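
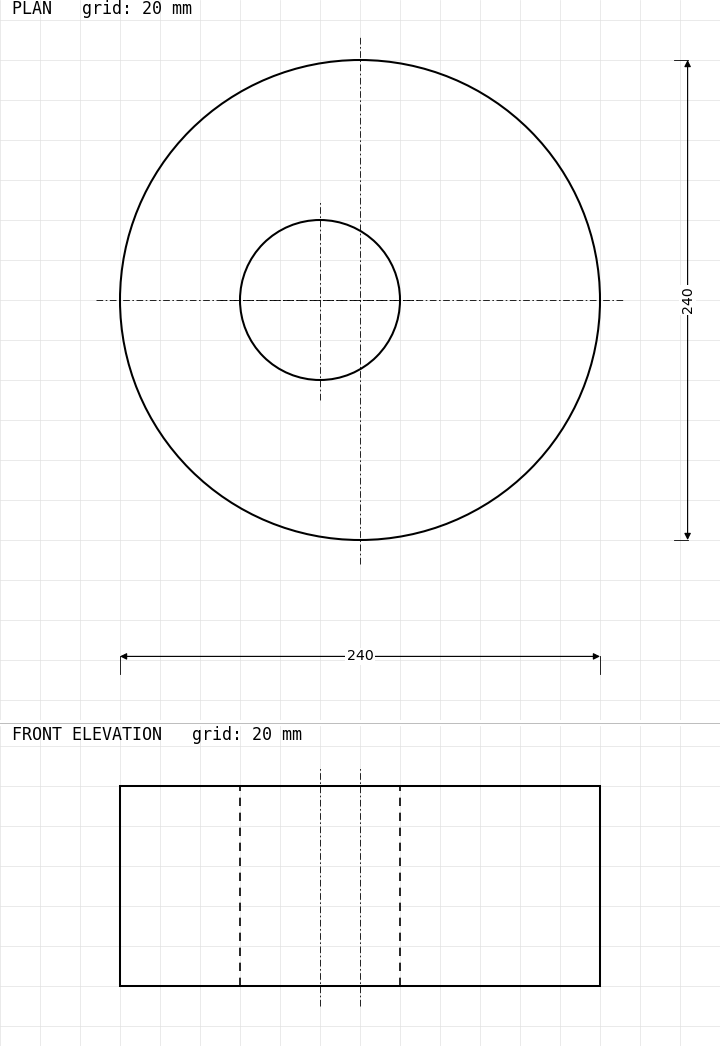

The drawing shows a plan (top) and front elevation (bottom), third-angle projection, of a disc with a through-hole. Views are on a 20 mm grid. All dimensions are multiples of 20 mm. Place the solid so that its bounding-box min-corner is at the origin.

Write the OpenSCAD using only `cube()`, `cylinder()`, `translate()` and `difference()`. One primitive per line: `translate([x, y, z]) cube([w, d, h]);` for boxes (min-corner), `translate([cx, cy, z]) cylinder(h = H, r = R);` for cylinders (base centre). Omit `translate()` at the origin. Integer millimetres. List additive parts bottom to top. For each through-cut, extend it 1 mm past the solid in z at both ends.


difference() {
  translate([120, 120, 0]) cylinder(h = 100, r = 120);
  translate([100, 120, -1]) cylinder(h = 102, r = 40);
}


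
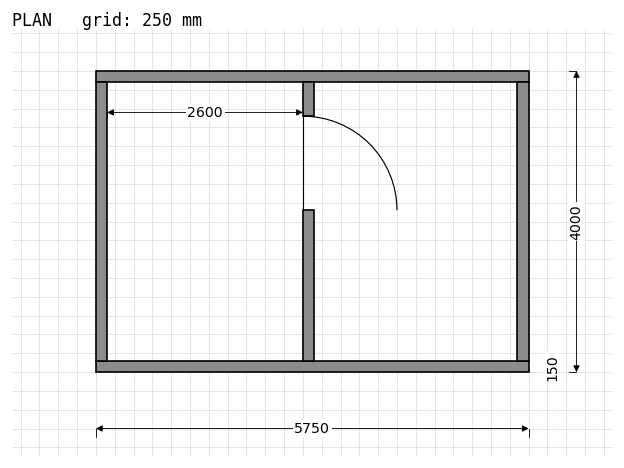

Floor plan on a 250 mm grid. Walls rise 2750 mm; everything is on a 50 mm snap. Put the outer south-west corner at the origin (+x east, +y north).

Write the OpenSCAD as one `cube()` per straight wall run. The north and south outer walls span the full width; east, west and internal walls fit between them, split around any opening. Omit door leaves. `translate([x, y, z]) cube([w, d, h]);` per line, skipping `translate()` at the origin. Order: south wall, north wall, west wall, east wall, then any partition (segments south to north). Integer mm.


cube([5750, 150, 2750]);
translate([0, 3850, 0]) cube([5750, 150, 2750]);
translate([0, 150, 0]) cube([150, 3700, 2750]);
translate([5600, 150, 0]) cube([150, 3700, 2750]);
translate([2750, 150, 0]) cube([150, 2000, 2750]);
translate([2750, 3400, 0]) cube([150, 450, 2750]);


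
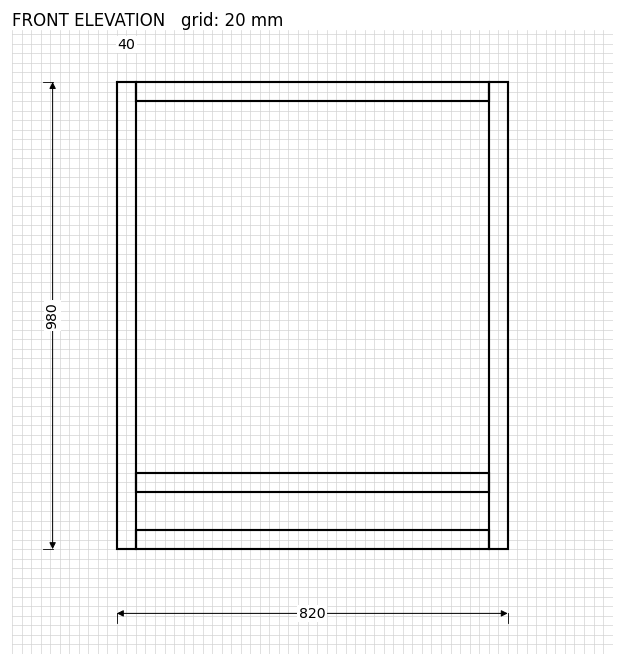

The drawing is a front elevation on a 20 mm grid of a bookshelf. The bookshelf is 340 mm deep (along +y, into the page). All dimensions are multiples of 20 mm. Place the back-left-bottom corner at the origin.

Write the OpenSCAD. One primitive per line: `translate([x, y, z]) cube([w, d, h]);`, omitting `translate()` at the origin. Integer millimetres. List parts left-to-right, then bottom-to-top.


cube([40, 340, 980]);
translate([40, 0, 0]) cube([740, 340, 40]);
translate([40, 0, 120]) cube([740, 340, 40]);
translate([40, 0, 940]) cube([740, 340, 40]);
translate([780, 0, 0]) cube([40, 340, 980]);


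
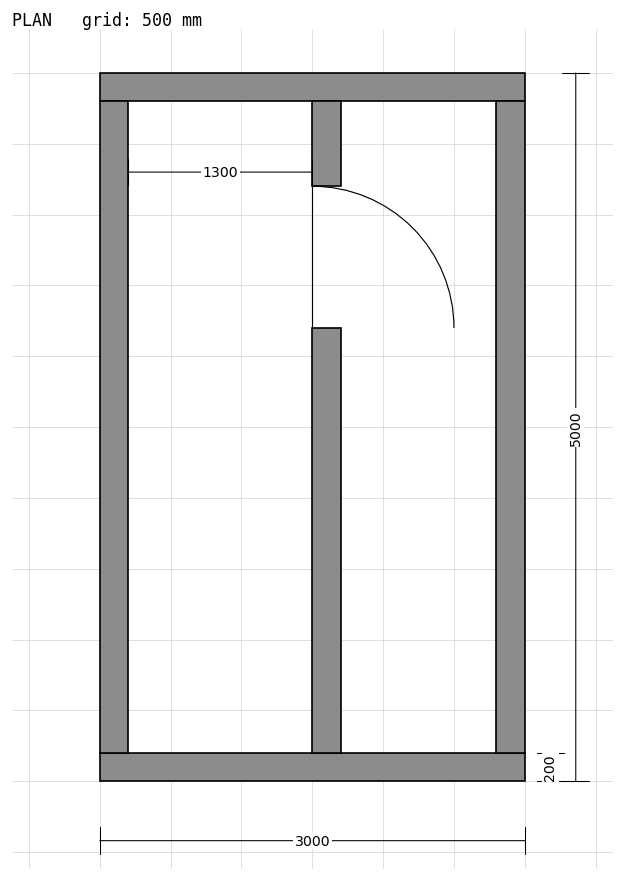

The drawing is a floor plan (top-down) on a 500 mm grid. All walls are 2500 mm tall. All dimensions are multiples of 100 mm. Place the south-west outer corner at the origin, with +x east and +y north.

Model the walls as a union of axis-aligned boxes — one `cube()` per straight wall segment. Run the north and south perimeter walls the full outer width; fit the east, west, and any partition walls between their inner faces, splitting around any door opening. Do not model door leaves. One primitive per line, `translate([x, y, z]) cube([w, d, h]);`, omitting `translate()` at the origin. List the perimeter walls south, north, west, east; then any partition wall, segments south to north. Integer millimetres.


cube([3000, 200, 2500]);
translate([0, 4800, 0]) cube([3000, 200, 2500]);
translate([0, 200, 0]) cube([200, 4600, 2500]);
translate([2800, 200, 0]) cube([200, 4600, 2500]);
translate([1500, 200, 0]) cube([200, 3000, 2500]);
translate([1500, 4200, 0]) cube([200, 600, 2500]);


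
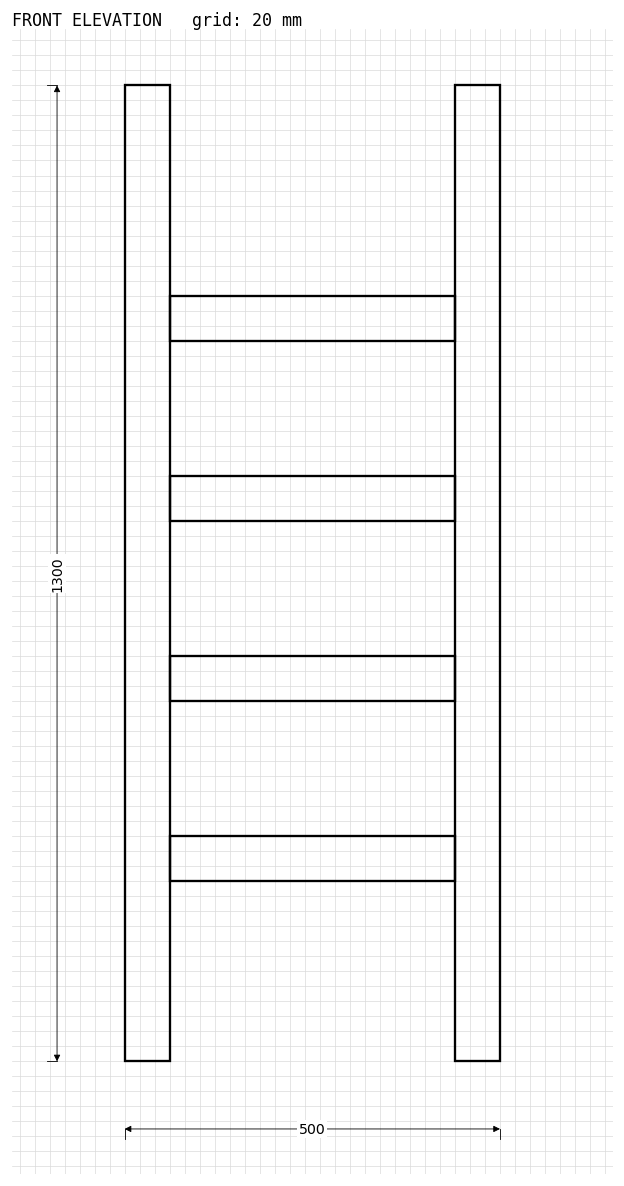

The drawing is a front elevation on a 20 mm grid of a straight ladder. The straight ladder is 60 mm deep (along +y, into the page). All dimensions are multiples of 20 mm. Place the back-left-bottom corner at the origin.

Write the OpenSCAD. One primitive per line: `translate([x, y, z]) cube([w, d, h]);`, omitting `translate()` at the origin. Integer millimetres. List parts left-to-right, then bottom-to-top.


cube([60, 60, 1300]);
translate([60, 0, 240]) cube([380, 60, 60]);
translate([60, 0, 480]) cube([380, 60, 60]);
translate([60, 0, 720]) cube([380, 60, 60]);
translate([60, 0, 960]) cube([380, 60, 60]);
translate([440, 0, 0]) cube([60, 60, 1300]);


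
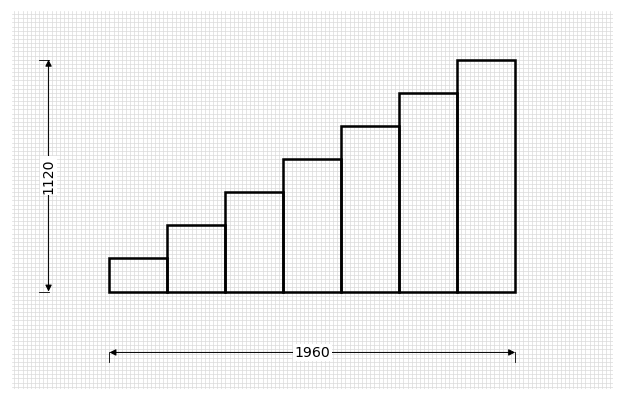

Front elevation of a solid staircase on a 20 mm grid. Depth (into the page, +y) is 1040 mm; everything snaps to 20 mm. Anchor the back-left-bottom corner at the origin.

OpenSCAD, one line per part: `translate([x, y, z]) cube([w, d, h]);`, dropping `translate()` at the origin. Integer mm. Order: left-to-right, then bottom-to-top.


cube([280, 1040, 160]);
translate([280, 0, 0]) cube([280, 1040, 320]);
translate([560, 0, 0]) cube([280, 1040, 480]);
translate([840, 0, 0]) cube([280, 1040, 640]);
translate([1120, 0, 0]) cube([280, 1040, 800]);
translate([1400, 0, 0]) cube([280, 1040, 960]);
translate([1680, 0, 0]) cube([280, 1040, 1120]);


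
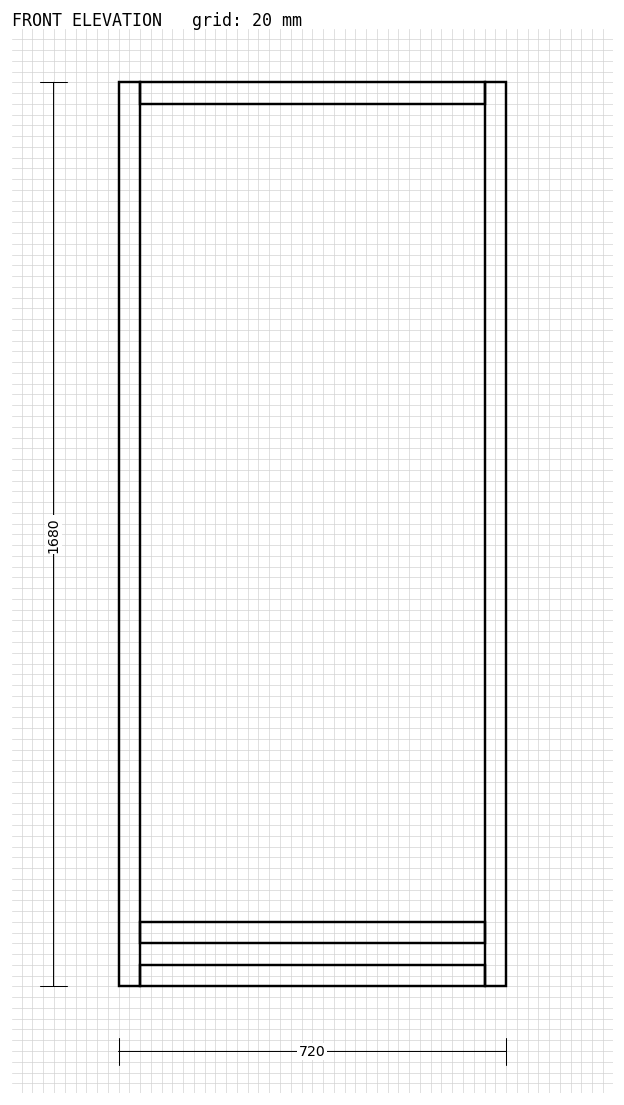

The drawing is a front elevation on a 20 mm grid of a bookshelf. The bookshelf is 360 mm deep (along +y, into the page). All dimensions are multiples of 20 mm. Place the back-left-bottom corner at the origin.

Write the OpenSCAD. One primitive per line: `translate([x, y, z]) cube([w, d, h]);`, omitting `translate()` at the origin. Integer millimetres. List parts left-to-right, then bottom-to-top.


cube([40, 360, 1680]);
translate([40, 0, 0]) cube([640, 360, 40]);
translate([40, 0, 80]) cube([640, 360, 40]);
translate([40, 0, 1640]) cube([640, 360, 40]);
translate([680, 0, 0]) cube([40, 360, 1680]);


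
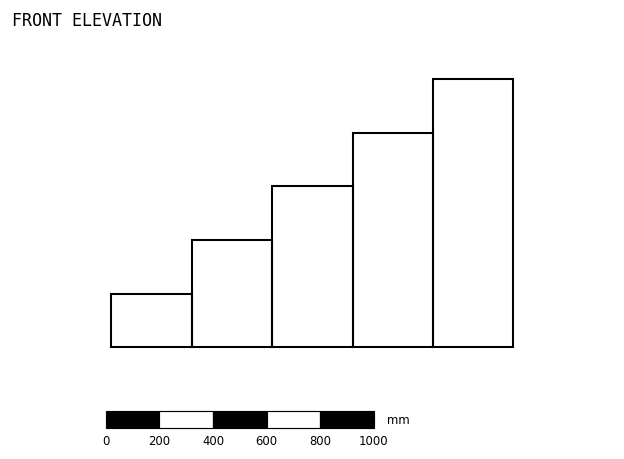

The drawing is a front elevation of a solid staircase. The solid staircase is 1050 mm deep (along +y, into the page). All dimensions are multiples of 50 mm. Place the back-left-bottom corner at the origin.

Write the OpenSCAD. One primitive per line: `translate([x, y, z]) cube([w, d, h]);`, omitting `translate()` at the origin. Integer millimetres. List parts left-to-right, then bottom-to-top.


cube([300, 1050, 200]);
translate([300, 0, 0]) cube([300, 1050, 400]);
translate([600, 0, 0]) cube([300, 1050, 600]);
translate([900, 0, 0]) cube([300, 1050, 800]);
translate([1200, 0, 0]) cube([300, 1050, 1000]);


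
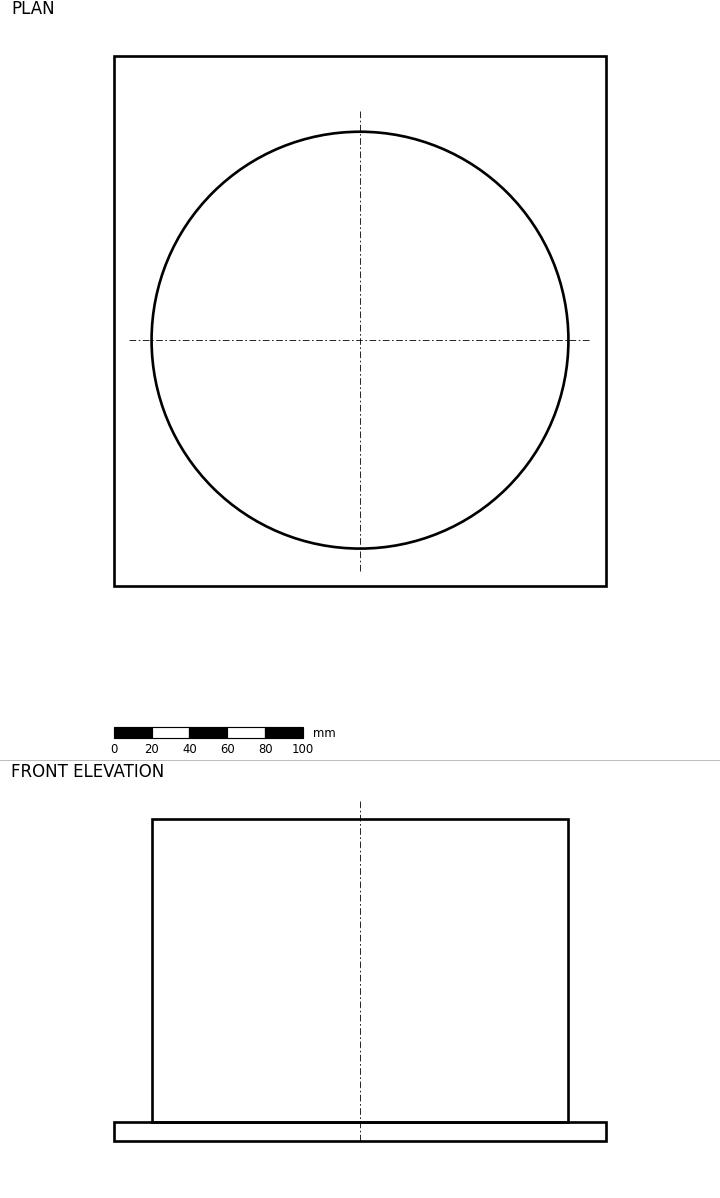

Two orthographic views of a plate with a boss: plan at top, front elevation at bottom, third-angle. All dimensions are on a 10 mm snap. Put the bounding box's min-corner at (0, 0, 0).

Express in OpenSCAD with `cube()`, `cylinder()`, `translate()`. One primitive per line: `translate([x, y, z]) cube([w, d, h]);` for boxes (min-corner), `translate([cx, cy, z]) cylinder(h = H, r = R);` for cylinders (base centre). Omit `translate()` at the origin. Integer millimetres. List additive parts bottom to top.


cube([260, 280, 10]);
translate([130, 130, 10]) cylinder(h = 160, r = 110);


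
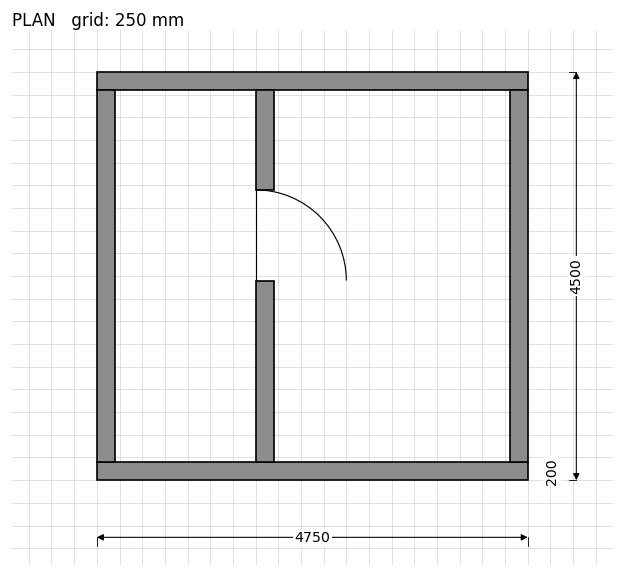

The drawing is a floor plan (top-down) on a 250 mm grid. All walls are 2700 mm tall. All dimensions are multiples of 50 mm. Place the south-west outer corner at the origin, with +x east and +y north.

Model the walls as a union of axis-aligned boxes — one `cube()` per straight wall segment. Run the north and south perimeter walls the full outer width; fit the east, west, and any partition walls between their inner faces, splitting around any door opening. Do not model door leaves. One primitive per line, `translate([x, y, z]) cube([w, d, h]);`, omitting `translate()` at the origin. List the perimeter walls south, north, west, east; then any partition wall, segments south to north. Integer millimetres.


cube([4750, 200, 2700]);
translate([0, 4300, 0]) cube([4750, 200, 2700]);
translate([0, 200, 0]) cube([200, 4100, 2700]);
translate([4550, 200, 0]) cube([200, 4100, 2700]);
translate([1750, 200, 0]) cube([200, 2000, 2700]);
translate([1750, 3200, 0]) cube([200, 1100, 2700]);


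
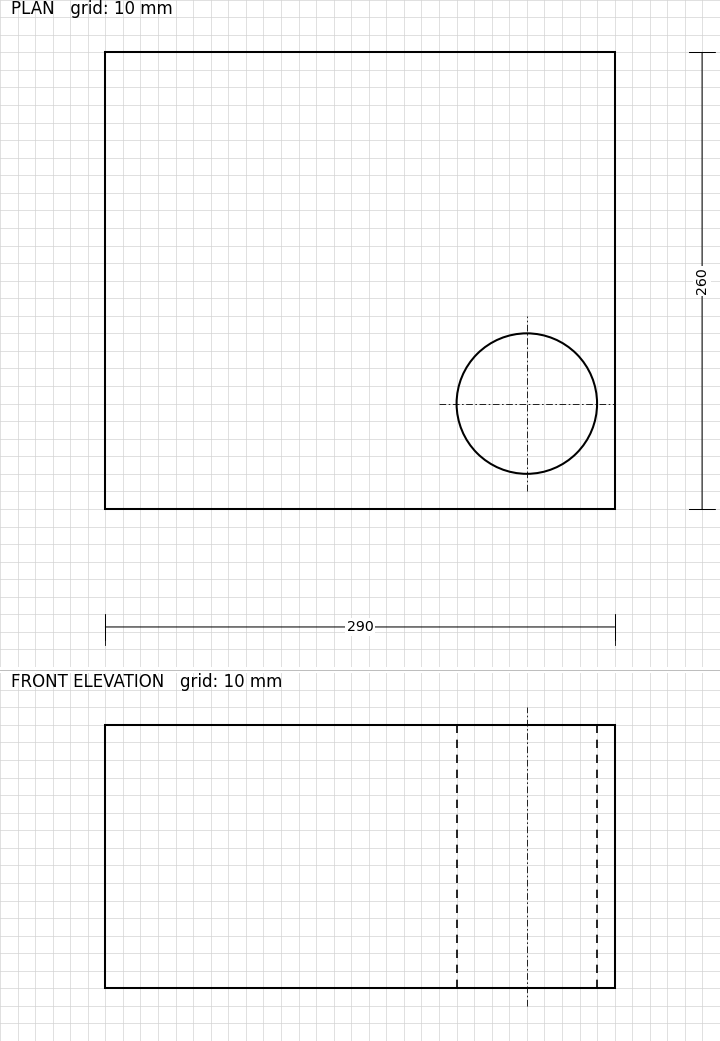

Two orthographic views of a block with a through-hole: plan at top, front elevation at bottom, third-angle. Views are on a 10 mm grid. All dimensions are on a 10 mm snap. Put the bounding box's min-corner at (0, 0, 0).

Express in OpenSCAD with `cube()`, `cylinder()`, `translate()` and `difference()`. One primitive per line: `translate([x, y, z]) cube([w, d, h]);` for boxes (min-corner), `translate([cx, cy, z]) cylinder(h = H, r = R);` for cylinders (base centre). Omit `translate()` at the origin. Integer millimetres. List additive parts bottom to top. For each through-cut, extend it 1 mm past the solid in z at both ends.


difference() {
  cube([290, 260, 150]);
  translate([240, 60, -1]) cylinder(h = 152, r = 40);
}


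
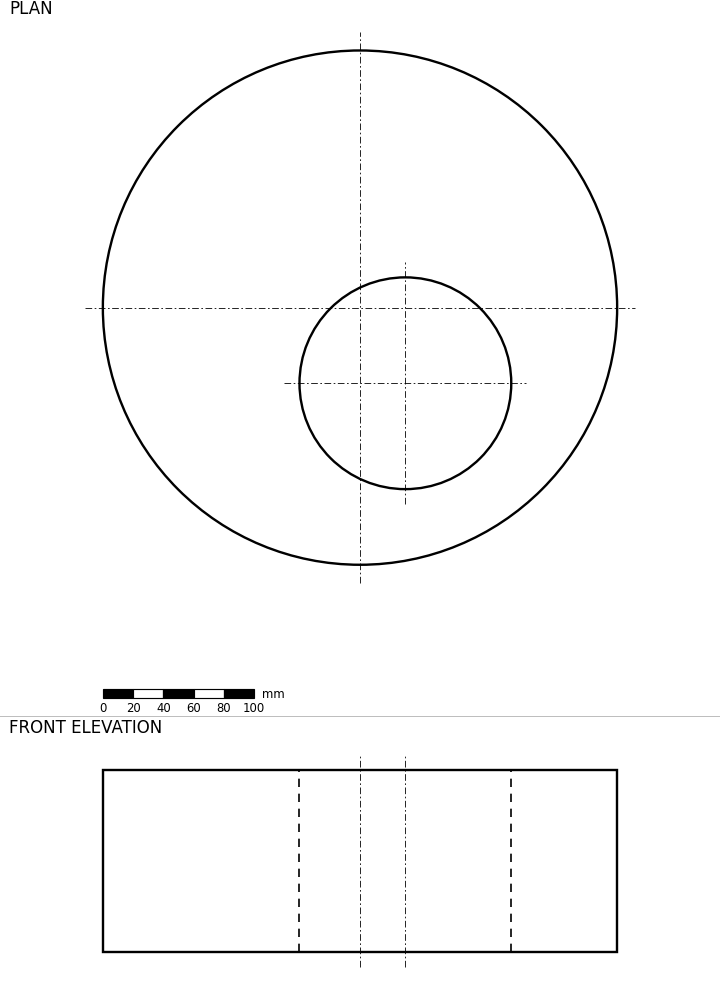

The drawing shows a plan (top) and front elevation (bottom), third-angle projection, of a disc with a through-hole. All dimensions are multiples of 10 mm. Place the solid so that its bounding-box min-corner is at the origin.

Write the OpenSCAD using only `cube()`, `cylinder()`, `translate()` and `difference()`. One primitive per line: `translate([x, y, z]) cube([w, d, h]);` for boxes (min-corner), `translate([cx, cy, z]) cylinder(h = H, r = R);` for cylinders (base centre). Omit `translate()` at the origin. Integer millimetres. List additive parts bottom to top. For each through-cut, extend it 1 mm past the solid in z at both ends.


difference() {
  translate([170, 170, 0]) cylinder(h = 120, r = 170);
  translate([200, 120, -1]) cylinder(h = 122, r = 70);
}


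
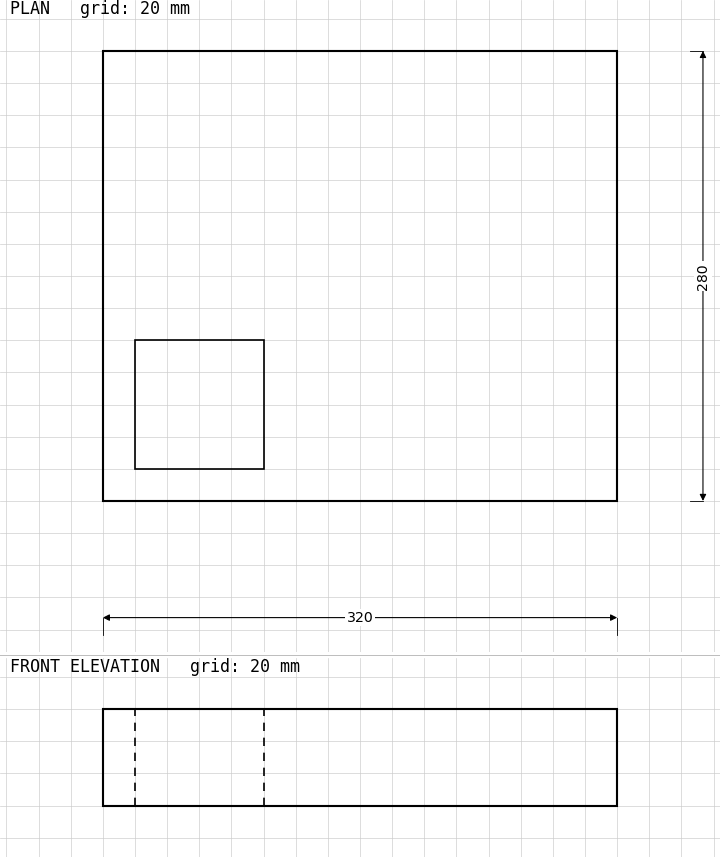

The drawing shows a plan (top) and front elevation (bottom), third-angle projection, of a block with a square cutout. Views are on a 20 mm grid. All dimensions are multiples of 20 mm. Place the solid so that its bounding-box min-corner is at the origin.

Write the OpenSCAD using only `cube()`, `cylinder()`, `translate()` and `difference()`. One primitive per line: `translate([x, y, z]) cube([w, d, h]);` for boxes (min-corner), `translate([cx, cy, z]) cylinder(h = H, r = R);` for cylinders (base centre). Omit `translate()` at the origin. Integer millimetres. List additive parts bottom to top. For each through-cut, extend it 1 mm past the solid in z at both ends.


difference() {
  cube([320, 280, 60]);
  translate([20, 20, -1]) cube([80, 80, 62]);
}


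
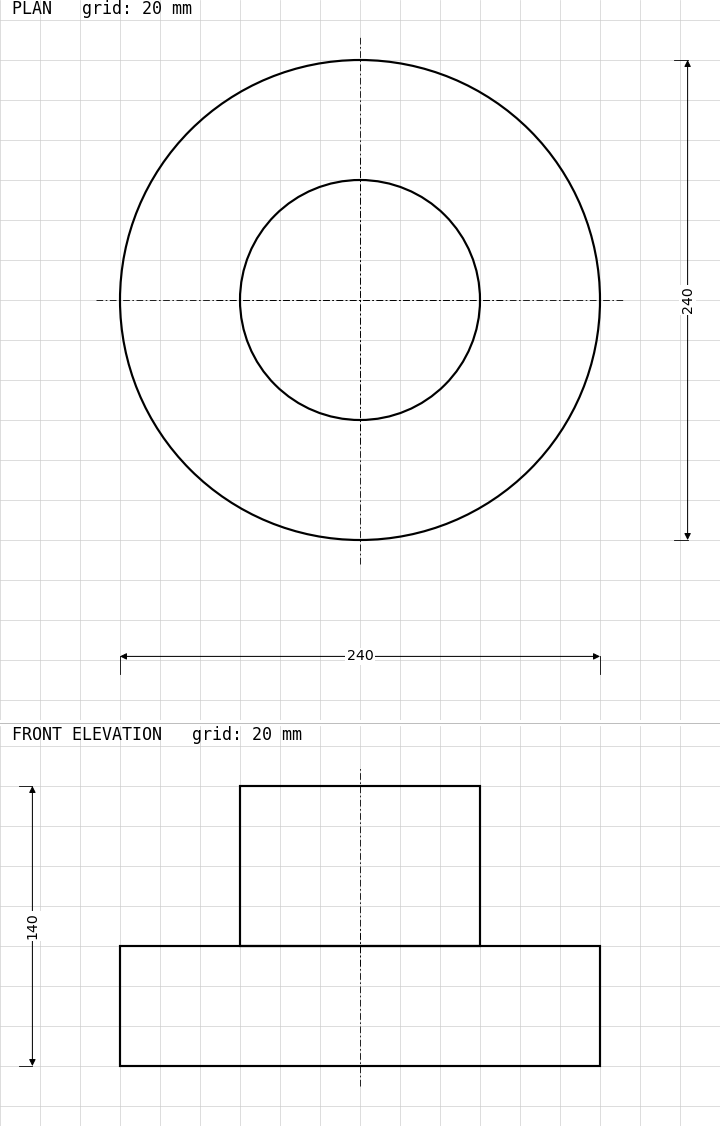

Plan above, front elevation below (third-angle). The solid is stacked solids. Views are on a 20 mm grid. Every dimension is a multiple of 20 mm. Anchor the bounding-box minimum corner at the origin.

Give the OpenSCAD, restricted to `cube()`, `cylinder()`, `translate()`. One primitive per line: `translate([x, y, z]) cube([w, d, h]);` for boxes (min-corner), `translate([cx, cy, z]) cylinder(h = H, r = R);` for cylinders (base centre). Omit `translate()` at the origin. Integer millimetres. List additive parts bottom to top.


translate([120, 120, 0]) cylinder(h = 60, r = 120);
translate([120, 120, 60]) cylinder(h = 80, r = 60);


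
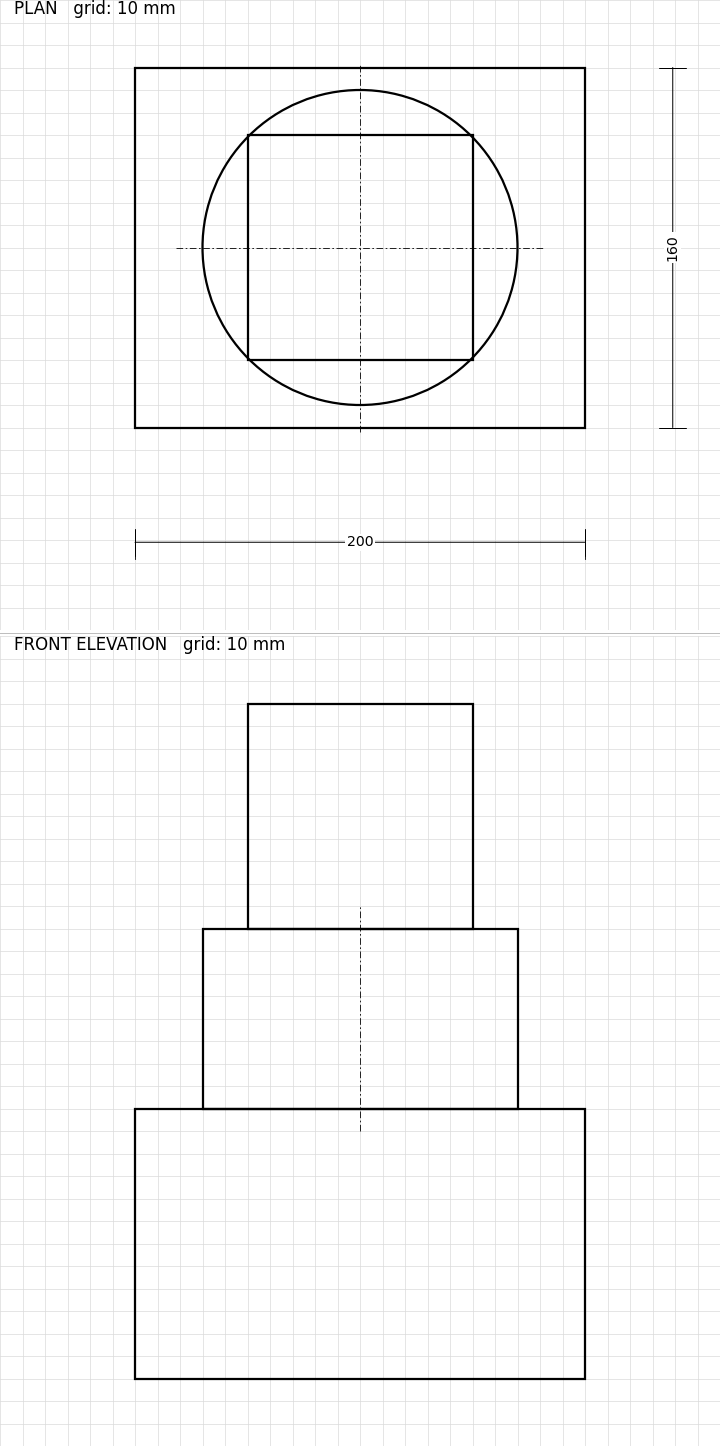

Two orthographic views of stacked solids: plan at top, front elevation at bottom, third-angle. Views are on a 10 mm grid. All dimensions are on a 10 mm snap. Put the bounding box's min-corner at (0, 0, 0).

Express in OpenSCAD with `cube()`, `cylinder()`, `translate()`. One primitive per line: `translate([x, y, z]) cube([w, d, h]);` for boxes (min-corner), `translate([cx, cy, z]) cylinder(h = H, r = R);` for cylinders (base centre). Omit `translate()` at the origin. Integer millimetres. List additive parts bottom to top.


cube([200, 160, 120]);
translate([100, 80, 120]) cylinder(h = 80, r = 70);
translate([50, 30, 200]) cube([100, 100, 100]);


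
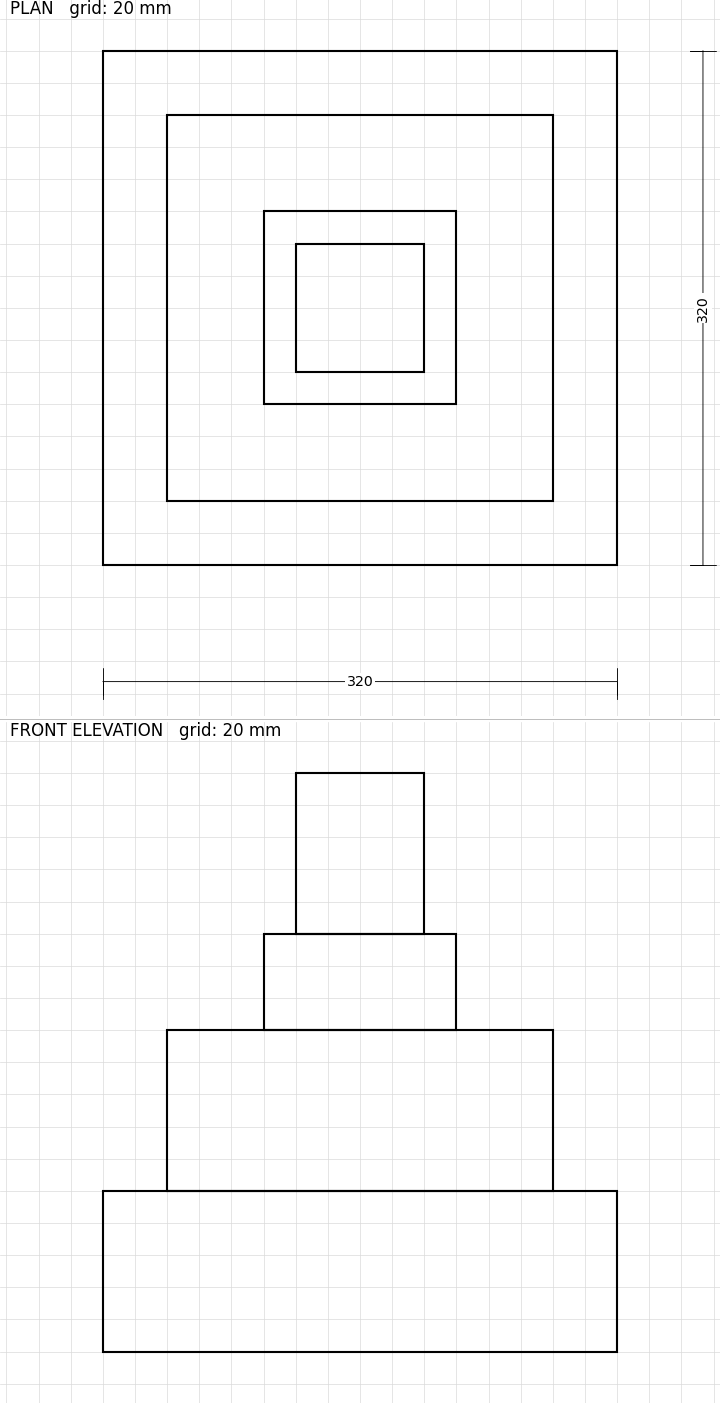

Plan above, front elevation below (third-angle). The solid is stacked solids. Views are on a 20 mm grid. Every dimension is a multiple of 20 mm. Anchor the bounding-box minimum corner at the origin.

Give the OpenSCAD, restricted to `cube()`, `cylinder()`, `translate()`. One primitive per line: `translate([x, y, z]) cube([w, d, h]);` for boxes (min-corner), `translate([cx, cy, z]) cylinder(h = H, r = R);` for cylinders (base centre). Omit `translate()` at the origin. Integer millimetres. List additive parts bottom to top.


cube([320, 320, 100]);
translate([40, 40, 100]) cube([240, 240, 100]);
translate([100, 100, 200]) cube([120, 120, 60]);
translate([120, 120, 260]) cube([80, 80, 100]);


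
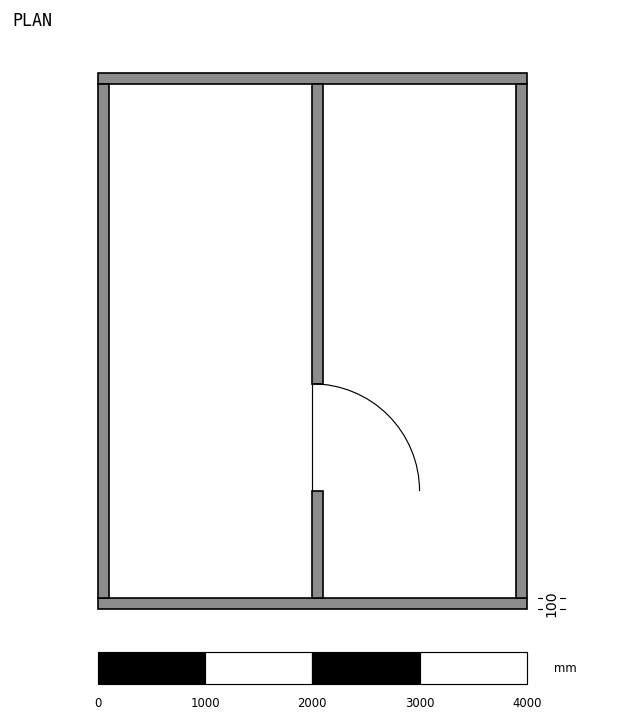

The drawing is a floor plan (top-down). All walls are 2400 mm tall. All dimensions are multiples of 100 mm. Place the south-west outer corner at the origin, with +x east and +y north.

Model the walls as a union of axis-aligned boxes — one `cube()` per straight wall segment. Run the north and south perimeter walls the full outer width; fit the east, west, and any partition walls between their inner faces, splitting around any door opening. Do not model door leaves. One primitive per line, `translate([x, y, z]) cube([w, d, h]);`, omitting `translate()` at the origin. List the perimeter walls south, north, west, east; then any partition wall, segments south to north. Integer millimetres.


cube([4000, 100, 2400]);
translate([0, 4900, 0]) cube([4000, 100, 2400]);
translate([0, 100, 0]) cube([100, 4800, 2400]);
translate([3900, 100, 0]) cube([100, 4800, 2400]);
translate([2000, 100, 0]) cube([100, 1000, 2400]);
translate([2000, 2100, 0]) cube([100, 2800, 2400]);


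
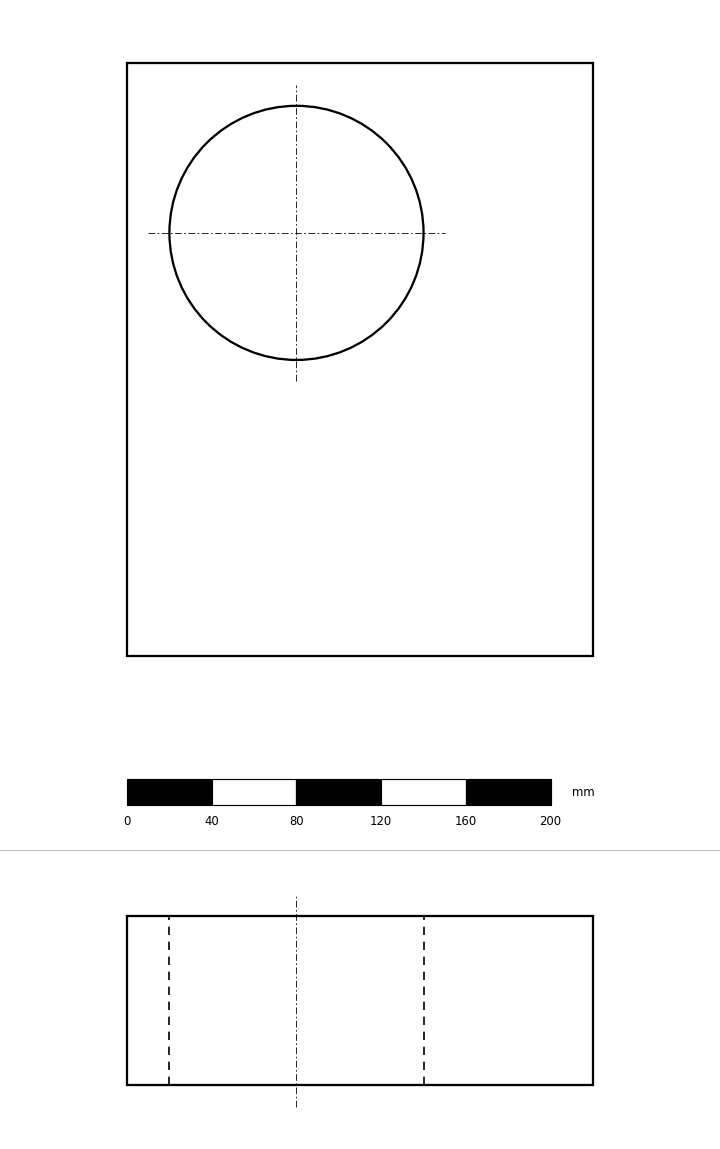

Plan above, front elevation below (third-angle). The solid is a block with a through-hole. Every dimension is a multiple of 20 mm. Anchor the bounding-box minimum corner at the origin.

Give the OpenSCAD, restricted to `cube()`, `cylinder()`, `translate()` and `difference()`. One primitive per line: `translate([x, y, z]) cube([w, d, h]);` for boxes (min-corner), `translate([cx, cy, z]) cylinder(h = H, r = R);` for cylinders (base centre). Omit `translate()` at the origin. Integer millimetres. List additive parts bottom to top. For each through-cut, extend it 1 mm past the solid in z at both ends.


difference() {
  cube([220, 280, 80]);
  translate([80, 200, -1]) cylinder(h = 82, r = 60);
}


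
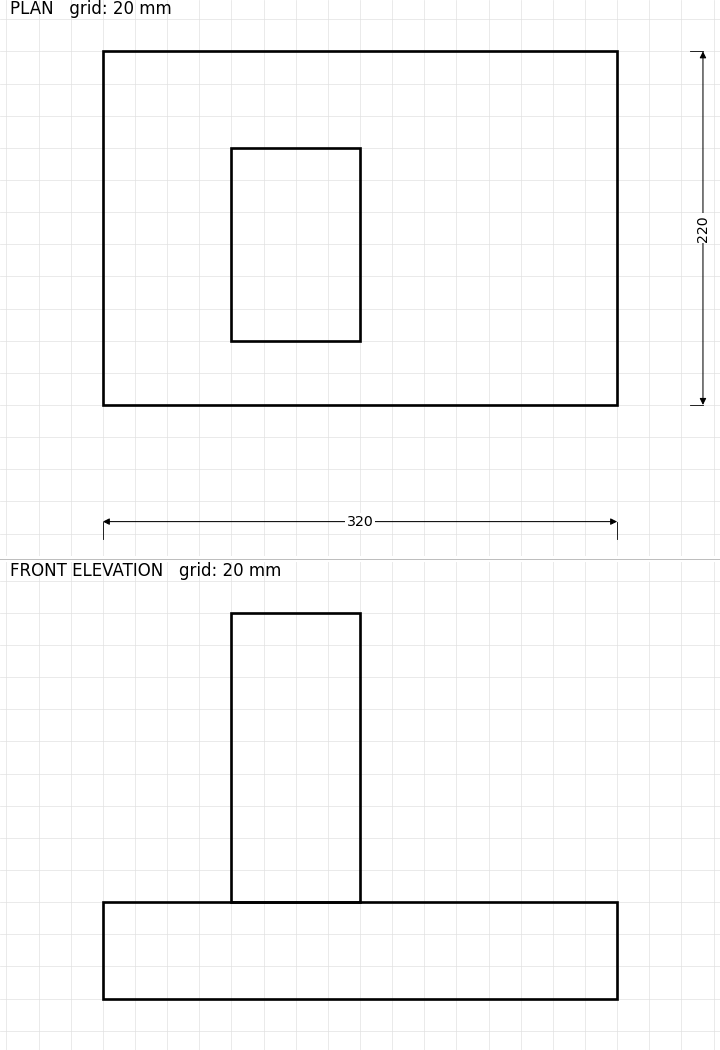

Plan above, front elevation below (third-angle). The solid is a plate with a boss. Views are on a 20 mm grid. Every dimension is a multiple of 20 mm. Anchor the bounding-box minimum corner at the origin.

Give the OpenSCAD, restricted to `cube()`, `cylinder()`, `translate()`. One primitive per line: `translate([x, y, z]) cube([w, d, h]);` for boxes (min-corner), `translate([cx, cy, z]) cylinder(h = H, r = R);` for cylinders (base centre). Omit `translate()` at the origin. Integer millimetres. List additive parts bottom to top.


cube([320, 220, 60]);
translate([80, 40, 60]) cube([80, 120, 180]);


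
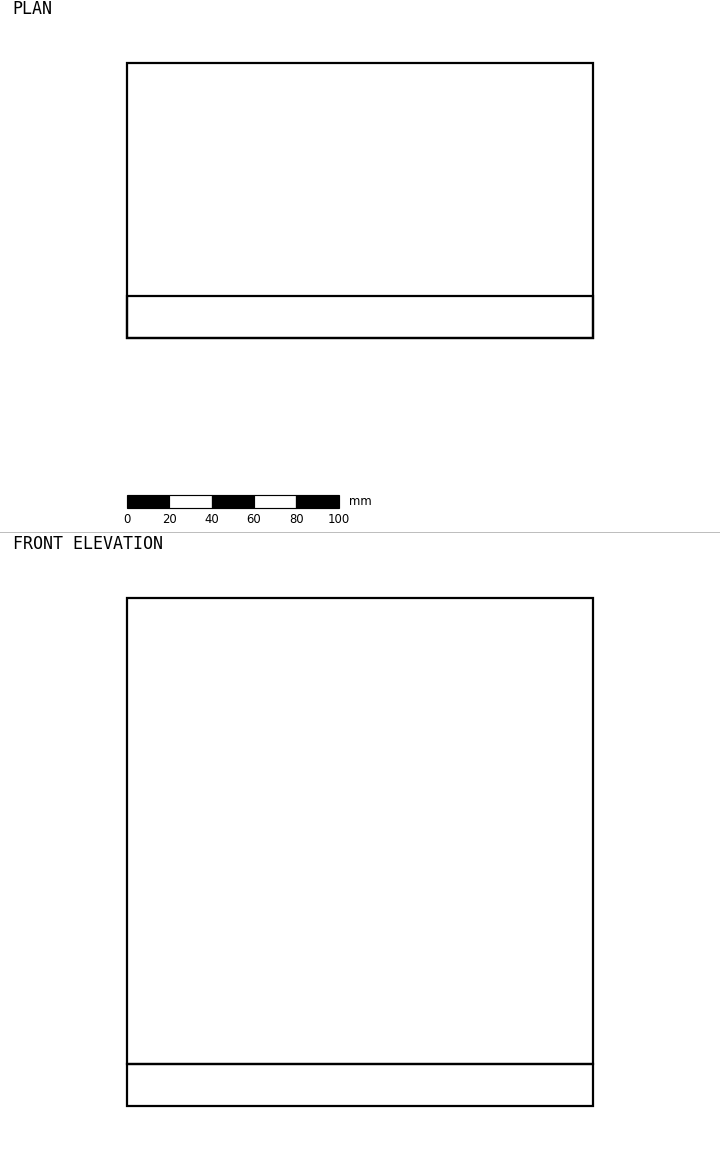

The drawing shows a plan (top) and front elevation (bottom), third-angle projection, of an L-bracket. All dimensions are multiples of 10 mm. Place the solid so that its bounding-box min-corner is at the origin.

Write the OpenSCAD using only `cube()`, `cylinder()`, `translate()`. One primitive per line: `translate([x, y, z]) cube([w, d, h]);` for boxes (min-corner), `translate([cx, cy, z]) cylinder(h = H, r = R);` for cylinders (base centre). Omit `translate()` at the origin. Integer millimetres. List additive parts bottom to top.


cube([220, 130, 20]);
translate([0, 0, 20]) cube([220, 20, 220]);


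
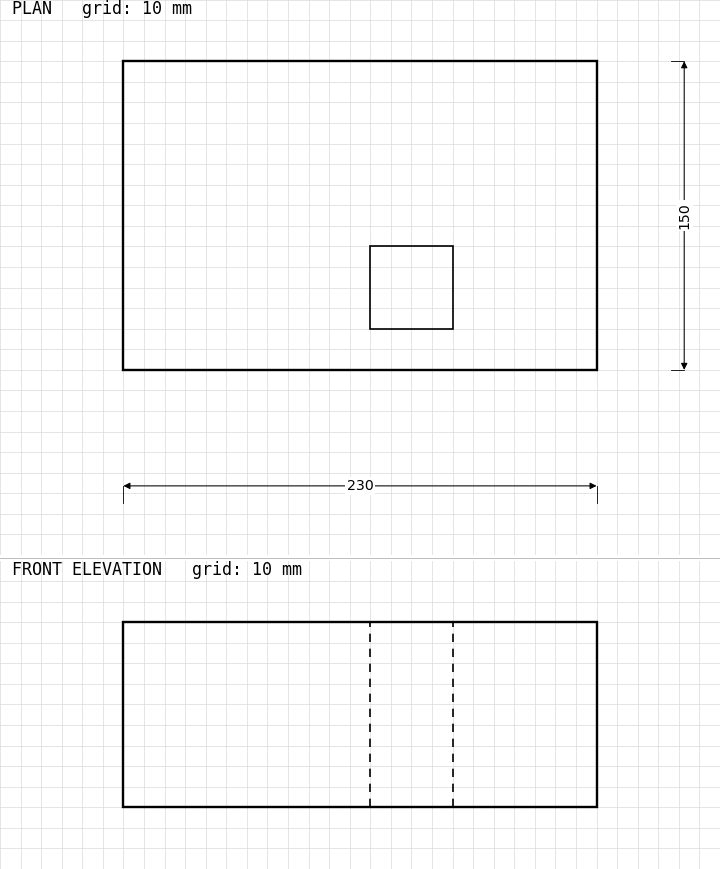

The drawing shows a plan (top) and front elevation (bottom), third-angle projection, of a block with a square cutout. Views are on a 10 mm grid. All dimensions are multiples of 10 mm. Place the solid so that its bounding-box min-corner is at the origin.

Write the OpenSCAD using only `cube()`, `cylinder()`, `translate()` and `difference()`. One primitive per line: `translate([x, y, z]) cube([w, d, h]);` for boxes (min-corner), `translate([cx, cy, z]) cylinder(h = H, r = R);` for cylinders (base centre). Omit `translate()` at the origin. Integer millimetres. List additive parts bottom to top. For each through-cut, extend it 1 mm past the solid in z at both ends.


difference() {
  cube([230, 150, 90]);
  translate([120, 20, -1]) cube([40, 40, 92]);
}


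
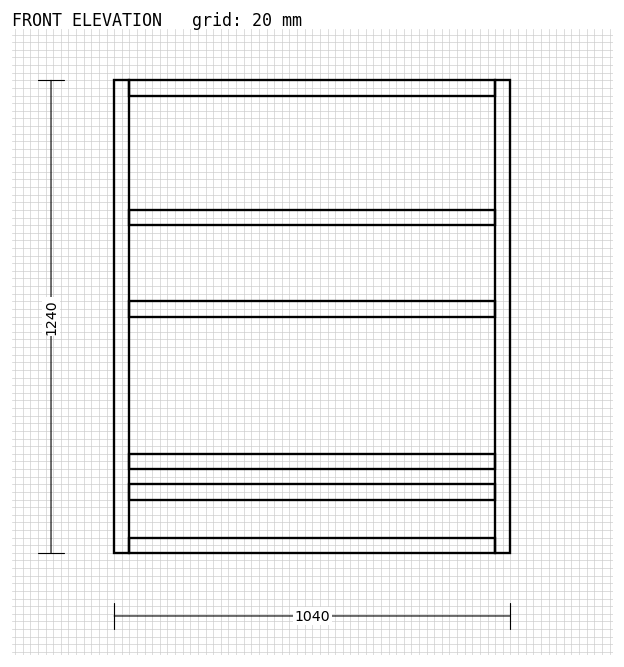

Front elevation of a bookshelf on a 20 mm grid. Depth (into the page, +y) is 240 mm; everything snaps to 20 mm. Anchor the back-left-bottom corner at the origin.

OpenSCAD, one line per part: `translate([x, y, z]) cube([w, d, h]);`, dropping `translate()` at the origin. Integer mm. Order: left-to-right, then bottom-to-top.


cube([40, 240, 1240]);
translate([40, 0, 0]) cube([960, 240, 40]);
translate([40, 0, 140]) cube([960, 240, 40]);
translate([40, 0, 220]) cube([960, 240, 40]);
translate([40, 0, 620]) cube([960, 240, 40]);
translate([40, 0, 860]) cube([960, 240, 40]);
translate([40, 0, 1200]) cube([960, 240, 40]);
translate([1000, 0, 0]) cube([40, 240, 1240]);


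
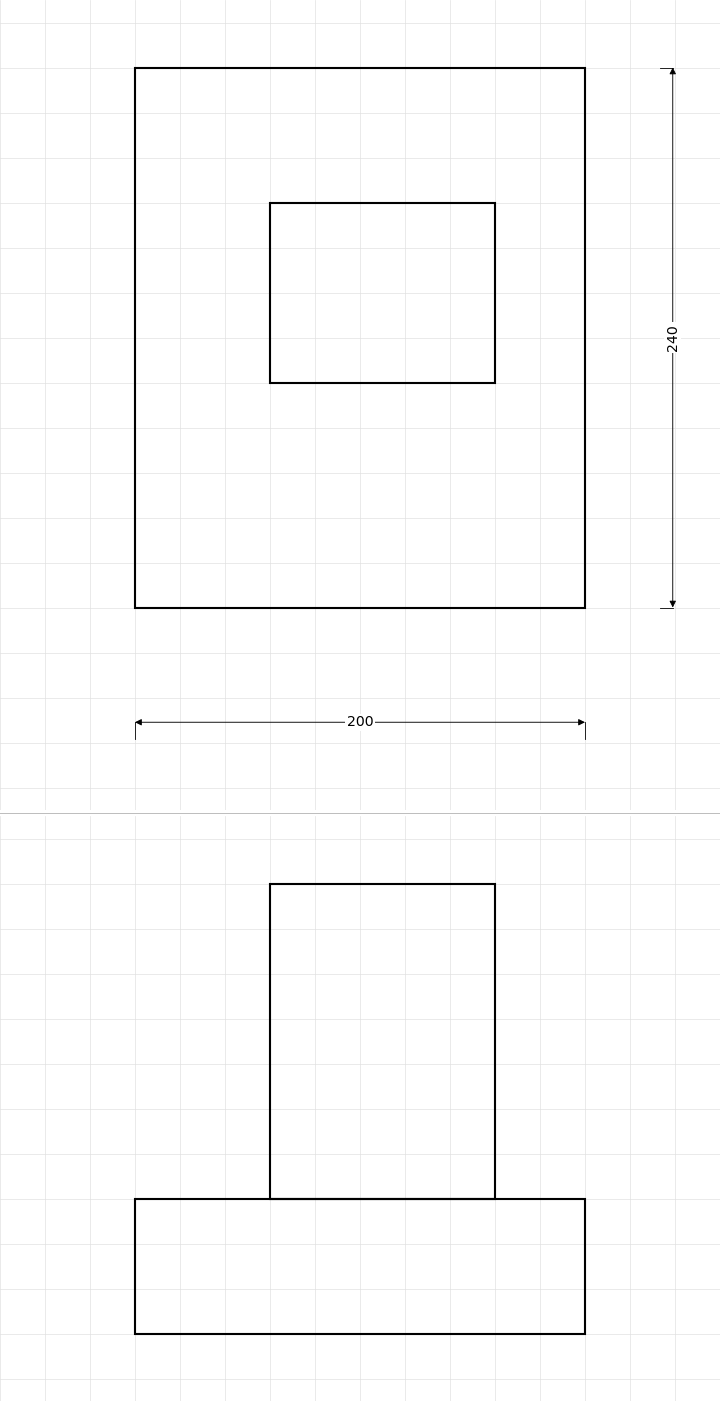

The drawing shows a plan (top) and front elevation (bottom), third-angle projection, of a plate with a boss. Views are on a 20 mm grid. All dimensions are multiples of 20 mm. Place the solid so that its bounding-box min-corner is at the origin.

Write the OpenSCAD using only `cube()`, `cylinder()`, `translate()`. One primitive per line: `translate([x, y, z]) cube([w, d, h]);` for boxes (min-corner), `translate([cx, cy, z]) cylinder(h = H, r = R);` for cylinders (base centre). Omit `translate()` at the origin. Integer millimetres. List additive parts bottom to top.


cube([200, 240, 60]);
translate([60, 100, 60]) cube([100, 80, 140]);


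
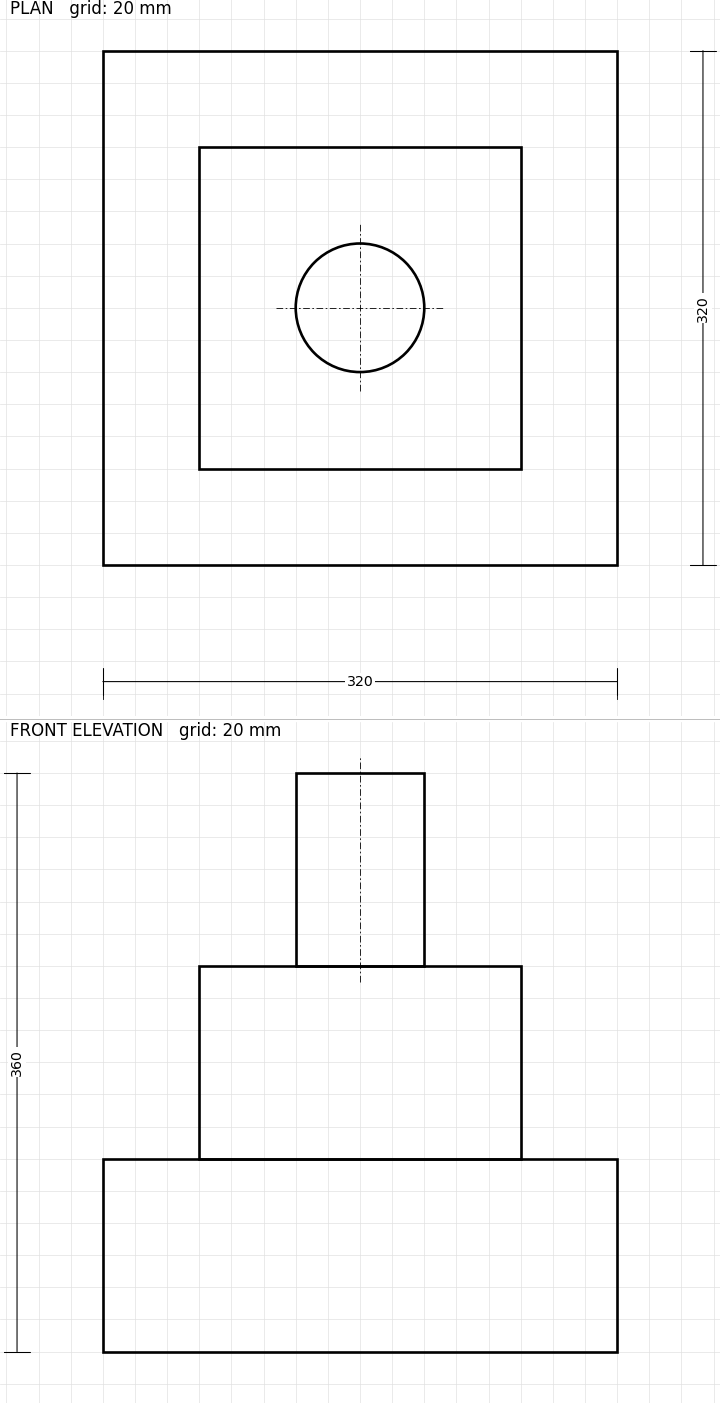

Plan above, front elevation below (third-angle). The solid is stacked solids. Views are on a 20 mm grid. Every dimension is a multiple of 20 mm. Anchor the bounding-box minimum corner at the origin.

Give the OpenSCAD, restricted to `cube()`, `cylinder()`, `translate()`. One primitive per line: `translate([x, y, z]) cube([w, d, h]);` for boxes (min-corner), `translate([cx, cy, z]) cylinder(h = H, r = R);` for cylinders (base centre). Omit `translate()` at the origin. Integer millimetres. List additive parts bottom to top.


cube([320, 320, 120]);
translate([60, 60, 120]) cube([200, 200, 120]);
translate([160, 160, 240]) cylinder(h = 120, r = 40);


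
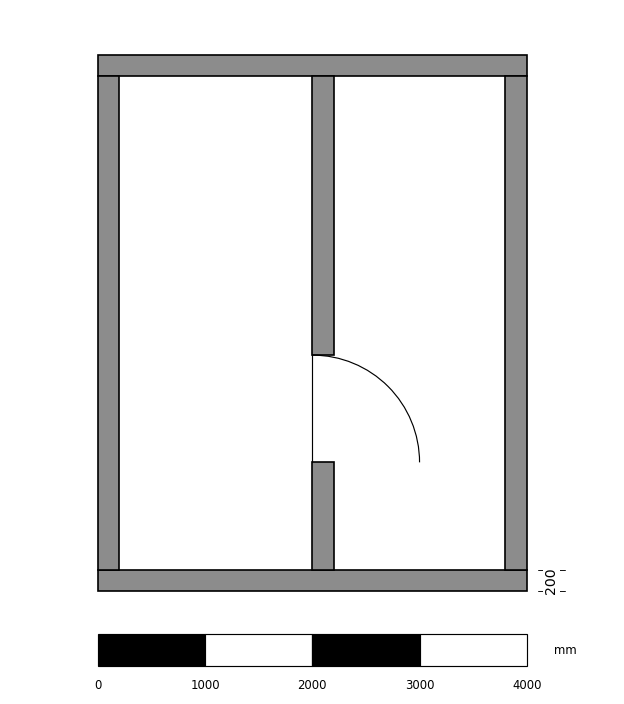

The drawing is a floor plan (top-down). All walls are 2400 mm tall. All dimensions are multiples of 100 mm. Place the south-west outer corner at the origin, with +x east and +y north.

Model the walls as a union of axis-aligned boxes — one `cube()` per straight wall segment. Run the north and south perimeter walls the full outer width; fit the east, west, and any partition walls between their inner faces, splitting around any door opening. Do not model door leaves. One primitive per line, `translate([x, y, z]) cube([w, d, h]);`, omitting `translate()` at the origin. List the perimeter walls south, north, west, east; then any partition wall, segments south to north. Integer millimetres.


cube([4000, 200, 2400]);
translate([0, 4800, 0]) cube([4000, 200, 2400]);
translate([0, 200, 0]) cube([200, 4600, 2400]);
translate([3800, 200, 0]) cube([200, 4600, 2400]);
translate([2000, 200, 0]) cube([200, 1000, 2400]);
translate([2000, 2200, 0]) cube([200, 2600, 2400]);


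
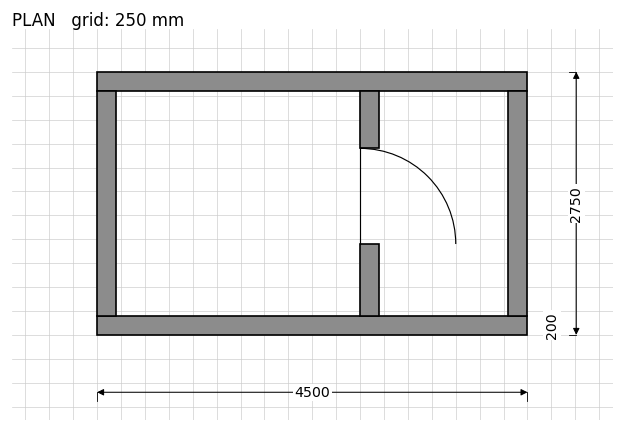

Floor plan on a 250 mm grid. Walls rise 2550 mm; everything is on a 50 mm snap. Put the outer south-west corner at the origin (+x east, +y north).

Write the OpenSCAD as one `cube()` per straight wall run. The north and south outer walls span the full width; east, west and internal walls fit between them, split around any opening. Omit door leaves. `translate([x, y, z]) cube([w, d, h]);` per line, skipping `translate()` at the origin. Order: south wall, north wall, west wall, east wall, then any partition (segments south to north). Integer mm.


cube([4500, 200, 2550]);
translate([0, 2550, 0]) cube([4500, 200, 2550]);
translate([0, 200, 0]) cube([200, 2350, 2550]);
translate([4300, 200, 0]) cube([200, 2350, 2550]);
translate([2750, 200, 0]) cube([200, 750, 2550]);
translate([2750, 1950, 0]) cube([200, 600, 2550]);


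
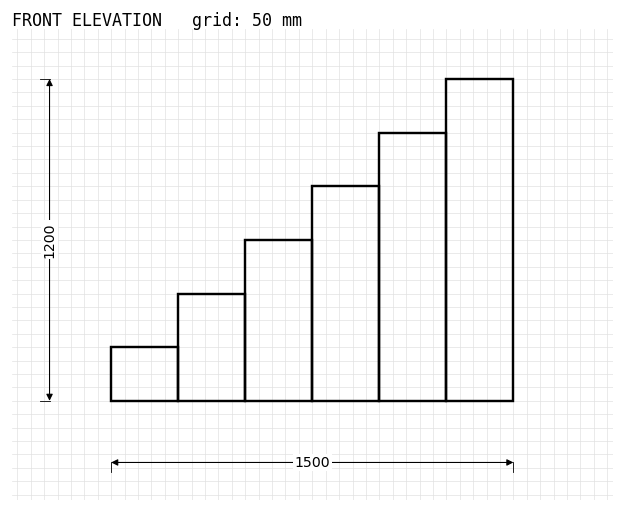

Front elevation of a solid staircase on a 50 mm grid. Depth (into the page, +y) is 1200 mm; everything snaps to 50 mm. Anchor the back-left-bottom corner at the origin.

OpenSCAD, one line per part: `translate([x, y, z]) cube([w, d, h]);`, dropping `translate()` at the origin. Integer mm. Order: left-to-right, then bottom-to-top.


cube([250, 1200, 200]);
translate([250, 0, 0]) cube([250, 1200, 400]);
translate([500, 0, 0]) cube([250, 1200, 600]);
translate([750, 0, 0]) cube([250, 1200, 800]);
translate([1000, 0, 0]) cube([250, 1200, 1000]);
translate([1250, 0, 0]) cube([250, 1200, 1200]);


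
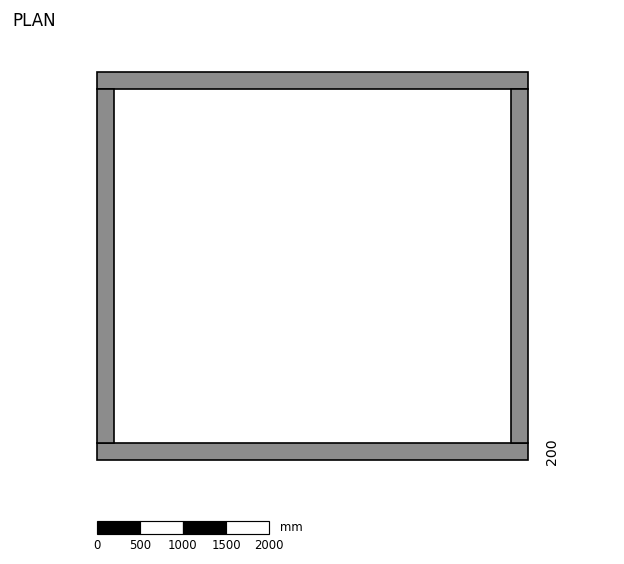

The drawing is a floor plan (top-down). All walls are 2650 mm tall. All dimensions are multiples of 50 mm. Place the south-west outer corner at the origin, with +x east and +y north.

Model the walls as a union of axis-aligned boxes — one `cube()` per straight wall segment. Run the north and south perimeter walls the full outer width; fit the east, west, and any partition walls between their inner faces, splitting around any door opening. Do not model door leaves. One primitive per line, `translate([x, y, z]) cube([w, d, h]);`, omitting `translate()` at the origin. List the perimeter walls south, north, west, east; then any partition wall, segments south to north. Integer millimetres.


cube([5000, 200, 2650]);
translate([0, 4300, 0]) cube([5000, 200, 2650]);
translate([0, 200, 0]) cube([200, 4100, 2650]);
translate([4800, 200, 0]) cube([200, 4100, 2650]);


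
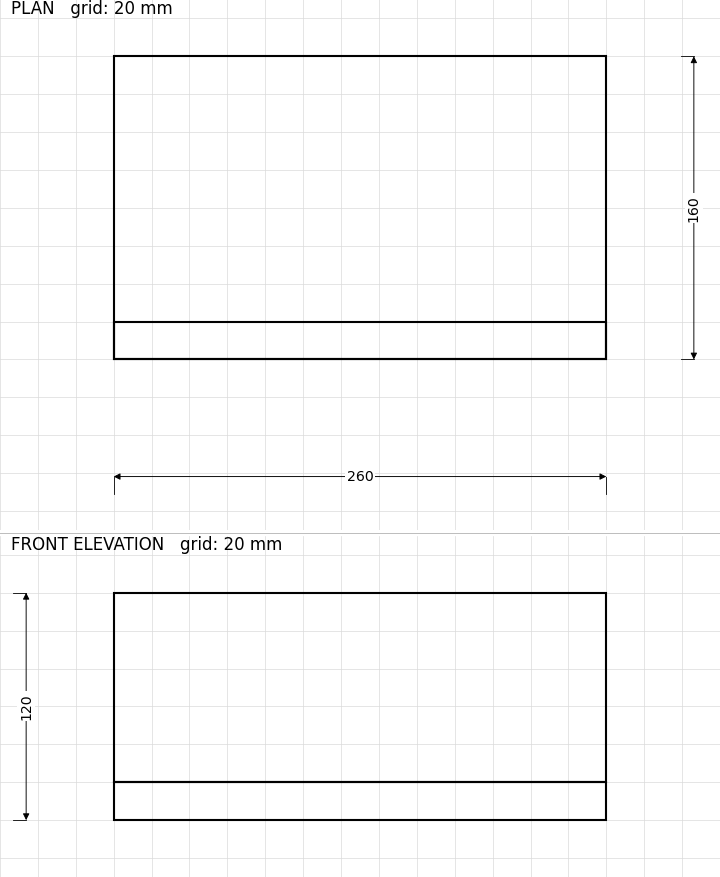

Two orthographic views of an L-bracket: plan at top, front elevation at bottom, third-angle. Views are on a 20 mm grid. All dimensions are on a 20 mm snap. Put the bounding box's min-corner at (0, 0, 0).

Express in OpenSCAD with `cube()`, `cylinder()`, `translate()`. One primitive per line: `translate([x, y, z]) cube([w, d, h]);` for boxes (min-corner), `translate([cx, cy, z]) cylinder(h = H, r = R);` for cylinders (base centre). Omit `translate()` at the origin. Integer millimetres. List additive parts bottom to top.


cube([260, 160, 20]);
translate([0, 0, 20]) cube([260, 20, 100]);


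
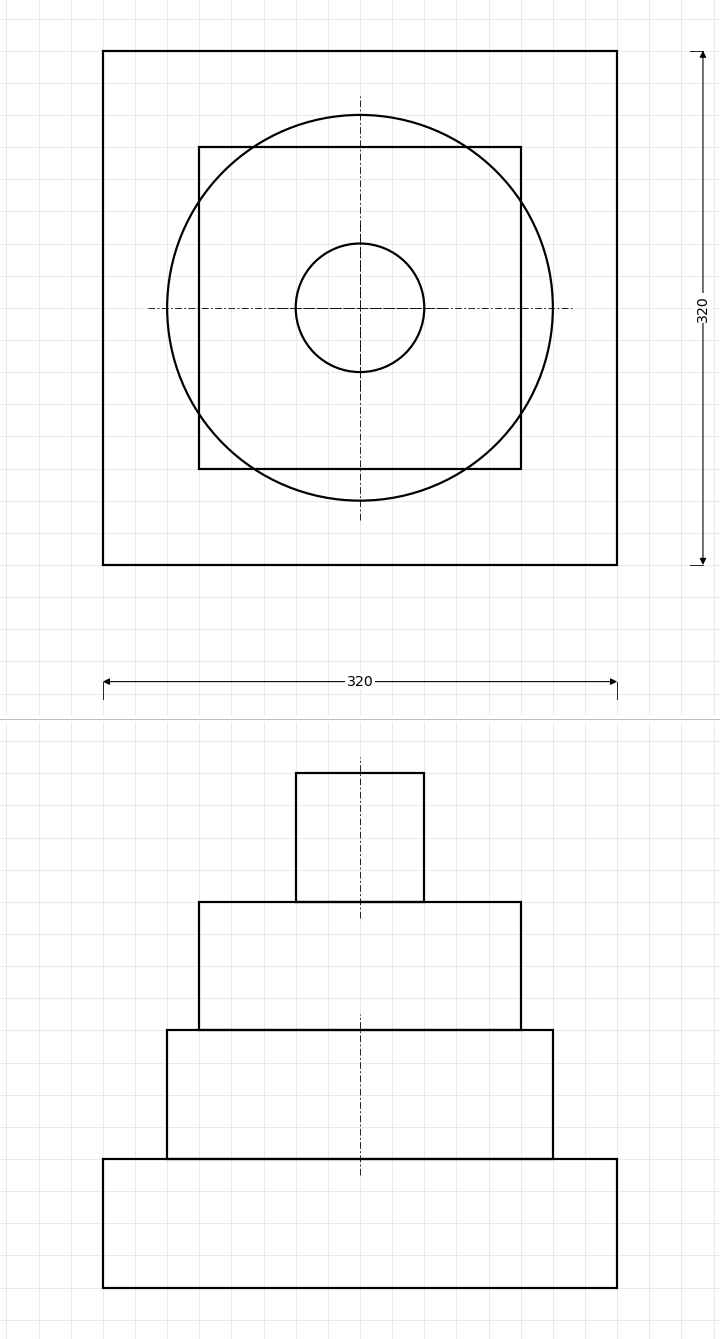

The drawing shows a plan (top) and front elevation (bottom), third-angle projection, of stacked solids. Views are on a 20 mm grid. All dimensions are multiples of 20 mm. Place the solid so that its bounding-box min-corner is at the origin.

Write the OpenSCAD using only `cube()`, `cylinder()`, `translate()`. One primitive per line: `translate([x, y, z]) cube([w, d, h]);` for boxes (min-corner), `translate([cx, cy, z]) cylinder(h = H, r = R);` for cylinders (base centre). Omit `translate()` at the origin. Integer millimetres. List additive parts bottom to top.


cube([320, 320, 80]);
translate([160, 160, 80]) cylinder(h = 80, r = 120);
translate([60, 60, 160]) cube([200, 200, 80]);
translate([160, 160, 240]) cylinder(h = 80, r = 40);


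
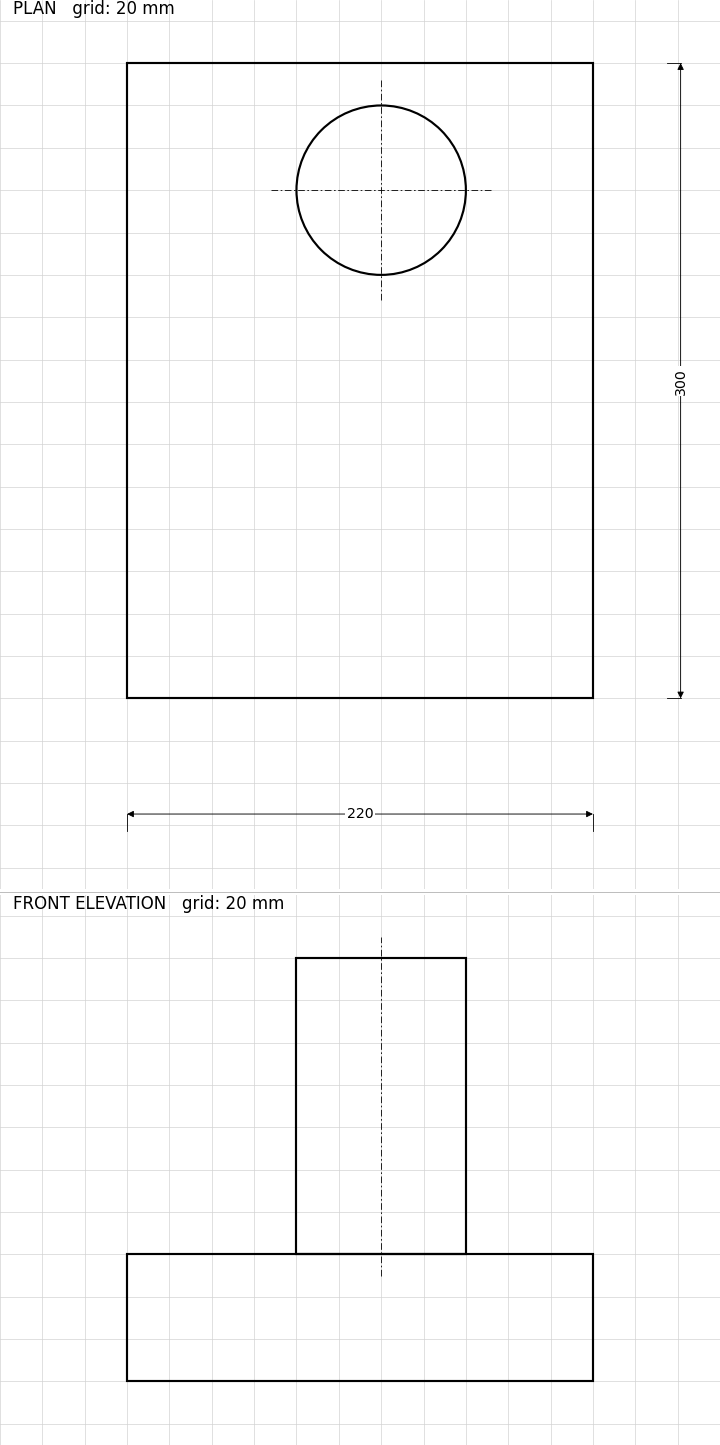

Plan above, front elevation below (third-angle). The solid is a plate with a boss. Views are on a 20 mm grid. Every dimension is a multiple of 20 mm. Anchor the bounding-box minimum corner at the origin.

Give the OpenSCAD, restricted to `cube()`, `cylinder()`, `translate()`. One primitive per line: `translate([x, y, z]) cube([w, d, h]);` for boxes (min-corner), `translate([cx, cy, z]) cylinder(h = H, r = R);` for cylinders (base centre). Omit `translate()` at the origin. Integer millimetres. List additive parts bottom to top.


cube([220, 300, 60]);
translate([120, 240, 60]) cylinder(h = 140, r = 40);


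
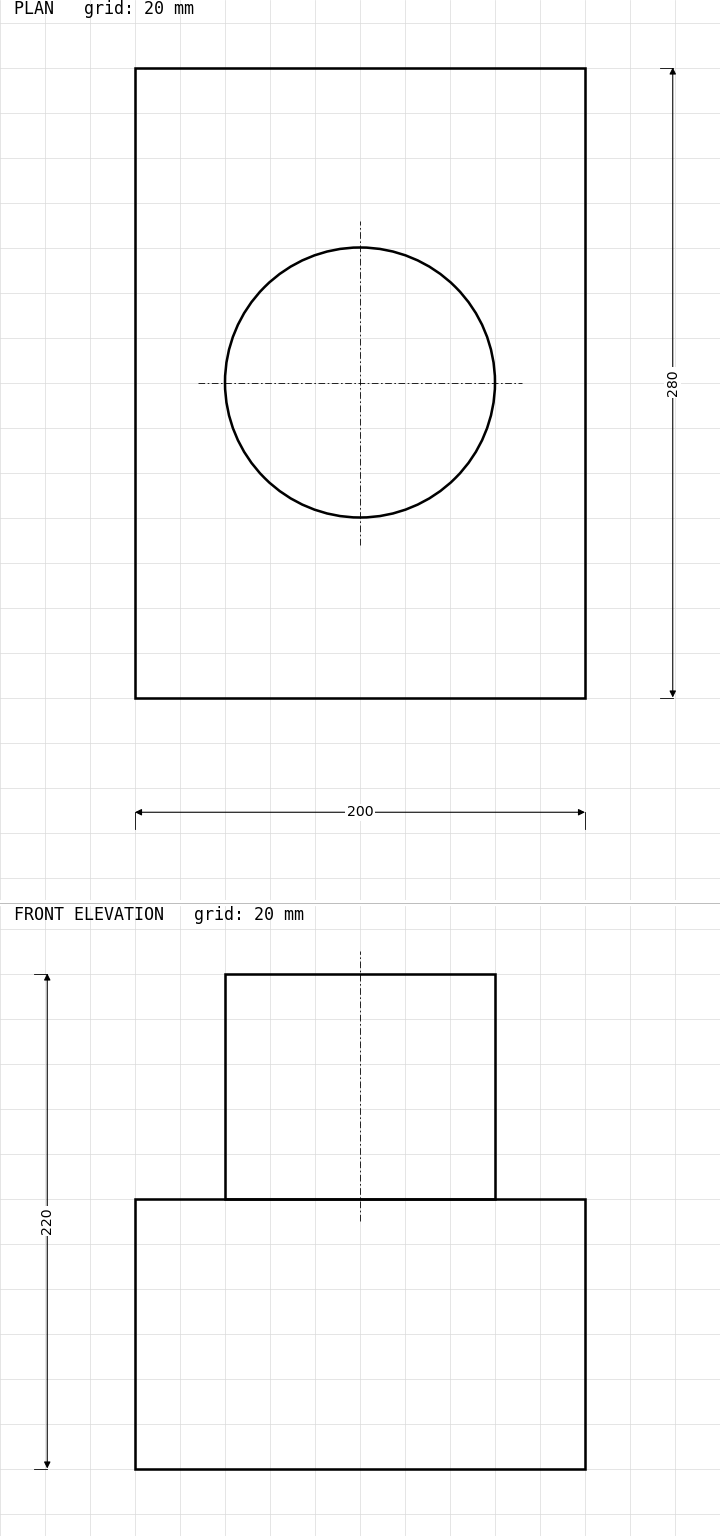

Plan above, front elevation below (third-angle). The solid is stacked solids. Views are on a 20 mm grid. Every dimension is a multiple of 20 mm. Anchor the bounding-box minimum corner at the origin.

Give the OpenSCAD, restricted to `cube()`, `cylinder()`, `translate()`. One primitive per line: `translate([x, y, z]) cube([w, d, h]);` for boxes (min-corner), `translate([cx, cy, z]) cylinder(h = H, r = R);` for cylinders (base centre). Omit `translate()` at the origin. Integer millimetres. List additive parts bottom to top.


cube([200, 280, 120]);
translate([100, 140, 120]) cylinder(h = 100, r = 60);


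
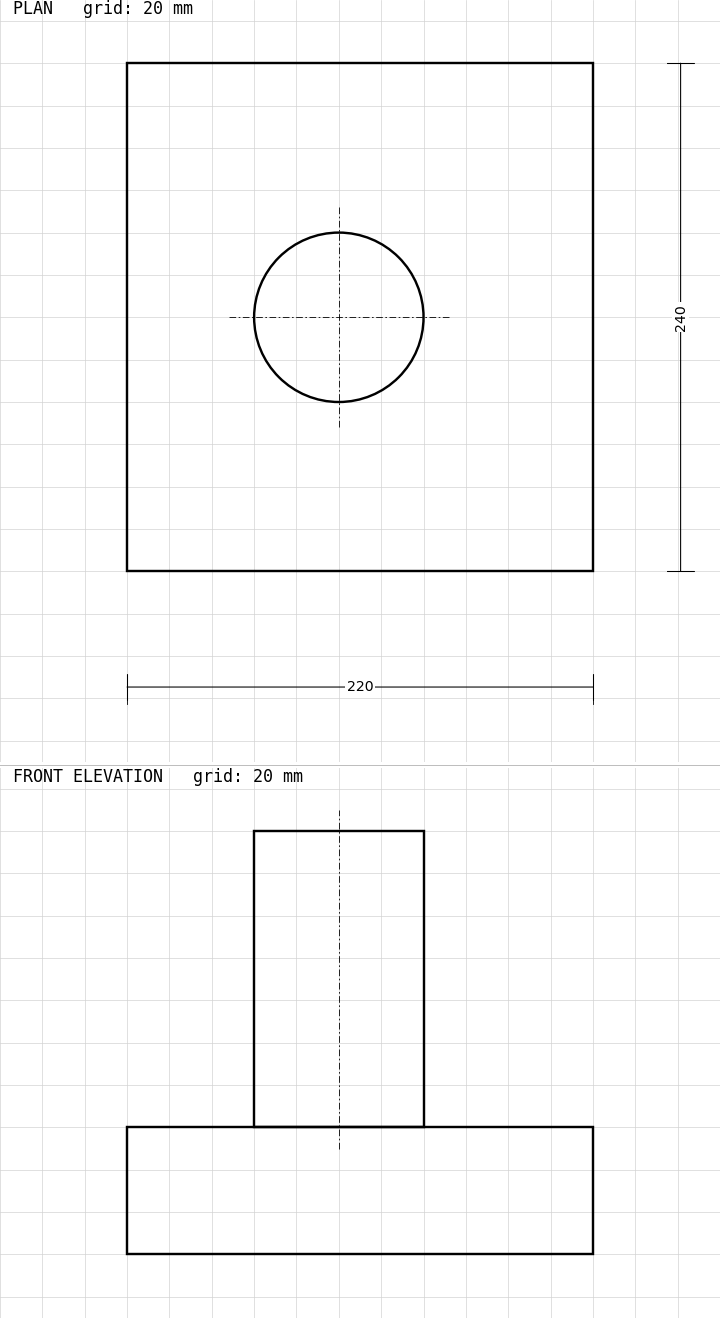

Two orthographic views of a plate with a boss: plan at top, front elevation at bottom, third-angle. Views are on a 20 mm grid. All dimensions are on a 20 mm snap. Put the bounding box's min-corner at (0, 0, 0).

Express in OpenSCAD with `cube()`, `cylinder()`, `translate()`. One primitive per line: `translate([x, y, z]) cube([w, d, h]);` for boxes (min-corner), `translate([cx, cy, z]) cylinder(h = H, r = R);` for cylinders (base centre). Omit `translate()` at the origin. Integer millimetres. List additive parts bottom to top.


cube([220, 240, 60]);
translate([100, 120, 60]) cylinder(h = 140, r = 40);


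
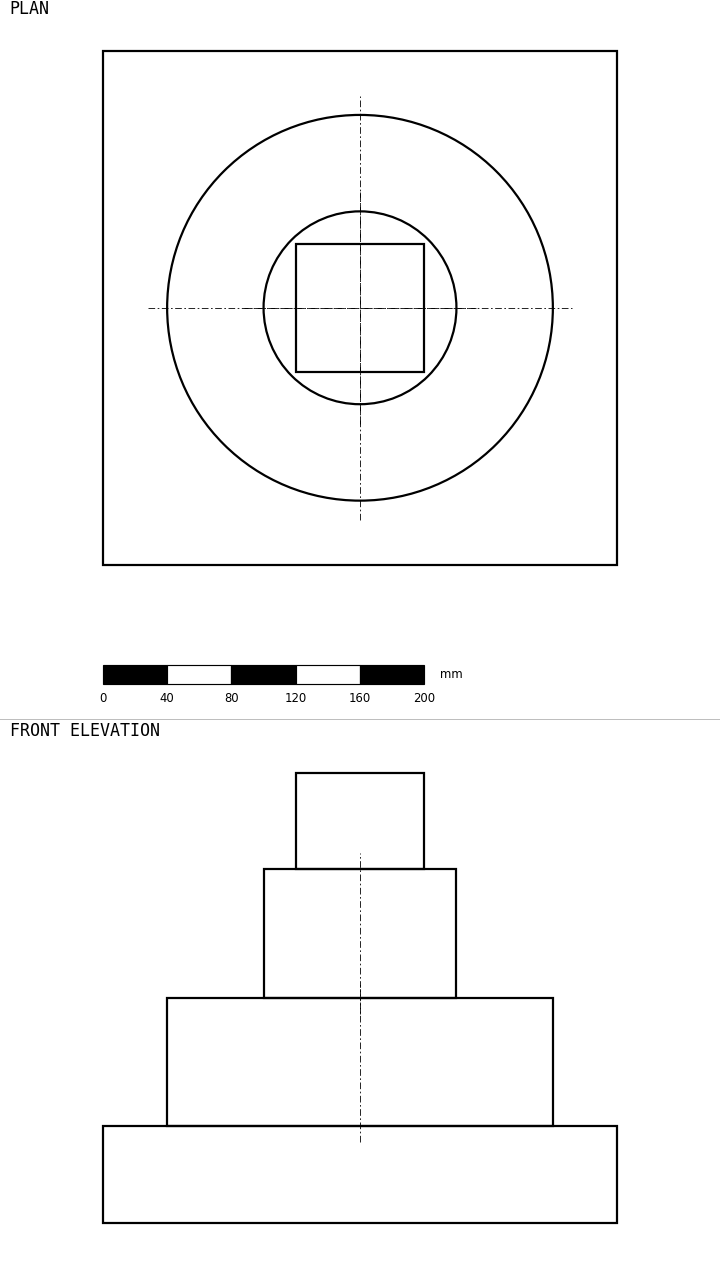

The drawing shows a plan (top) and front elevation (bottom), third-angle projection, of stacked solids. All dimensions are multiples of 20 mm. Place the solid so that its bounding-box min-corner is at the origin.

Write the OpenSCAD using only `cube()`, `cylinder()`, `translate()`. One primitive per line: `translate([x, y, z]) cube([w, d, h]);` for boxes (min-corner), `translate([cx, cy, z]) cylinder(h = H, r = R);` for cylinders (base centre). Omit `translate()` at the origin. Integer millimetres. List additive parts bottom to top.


cube([320, 320, 60]);
translate([160, 160, 60]) cylinder(h = 80, r = 120);
translate([160, 160, 140]) cylinder(h = 80, r = 60);
translate([120, 120, 220]) cube([80, 80, 60]);
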